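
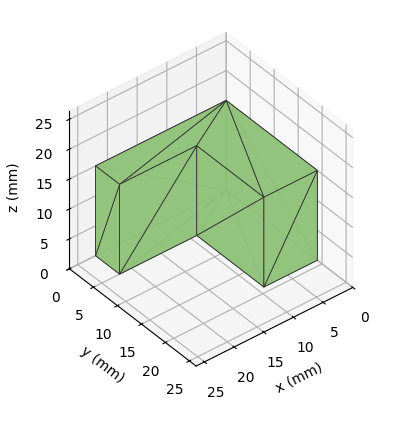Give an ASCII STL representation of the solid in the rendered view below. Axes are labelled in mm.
Reading the render: the shape is an L-shaped prism: outer 22 × 19 mm, arm thicknesses ≈ 5 mm (horizontal) and 9 mm (vertical), extruded 15 mm in z (dimensions read to the nearest mm from the axis ticks). For the STL, each face is triangulated and given an outward normal.

solid part
  facet normal 0.0000 0.0000 -1.0000
    outer loop
      vertex 22.00 5.00 0.00
      vertex 22.00 0.00 0.00
      vertex 0.00 0.00 0.00
    endloop
  endfacet
  facet normal 0.0000 0.0000 -1.0000
    outer loop
      vertex 9.00 5.00 0.00
      vertex 22.00 5.00 0.00
      vertex 0.00 0.00 0.00
    endloop
  endfacet
  facet normal 0.0000 0.0000 -1.0000
    outer loop
      vertex 9.00 19.00 0.00
      vertex 9.00 5.00 0.00
      vertex 0.00 0.00 0.00
    endloop
  endfacet
  facet normal 0.0000 0.0000 -1.0000
    outer loop
      vertex 0.00 19.00 0.00
      vertex 9.00 19.00 0.00
      vertex 0.00 0.00 0.00
    endloop
  endfacet
  facet normal 0.0000 0.0000 1.0000
    outer loop
      vertex 0.00 0.00 15.00
      vertex 22.00 0.00 15.00
      vertex 22.00 5.00 15.00
    endloop
  endfacet
  facet normal 0.0000 0.0000 1.0000
    outer loop
      vertex 0.00 0.00 15.00
      vertex 22.00 5.00 15.00
      vertex 9.00 5.00 15.00
    endloop
  endfacet
  facet normal 0.0000 0.0000 1.0000
    outer loop
      vertex 0.00 0.00 15.00
      vertex 9.00 5.00 15.00
      vertex 9.00 19.00 15.00
    endloop
  endfacet
  facet normal 0.0000 0.0000 1.0000
    outer loop
      vertex 0.00 0.00 15.00
      vertex 9.00 19.00 15.00
      vertex 0.00 19.00 15.00
    endloop
  endfacet
  facet normal 0.0000 -1.0000 0.0000
    outer loop
      vertex 0.00 0.00 0.00
      vertex 22.00 0.00 0.00
      vertex 22.00 0.00 15.00
    endloop
  endfacet
  facet normal 0.0000 -1.0000 0.0000
    outer loop
      vertex 0.00 0.00 0.00
      vertex 22.00 0.00 15.00
      vertex 0.00 0.00 15.00
    endloop
  endfacet
  facet normal 1.0000 0.0000 0.0000
    outer loop
      vertex 22.00 0.00 0.00
      vertex 22.00 5.00 0.00
      vertex 22.00 5.00 15.00
    endloop
  endfacet
  facet normal 1.0000 0.0000 0.0000
    outer loop
      vertex 22.00 0.00 0.00
      vertex 22.00 5.00 15.00
      vertex 22.00 0.00 15.00
    endloop
  endfacet
  facet normal 0.0000 1.0000 0.0000
    outer loop
      vertex 22.00 5.00 0.00
      vertex 9.00 5.00 0.00
      vertex 9.00 5.00 15.00
    endloop
  endfacet
  facet normal 0.0000 1.0000 0.0000
    outer loop
      vertex 22.00 5.00 0.00
      vertex 9.00 5.00 15.00
      vertex 22.00 5.00 15.00
    endloop
  endfacet
  facet normal 1.0000 0.0000 0.0000
    outer loop
      vertex 9.00 5.00 0.00
      vertex 9.00 19.00 0.00
      vertex 9.00 19.00 15.00
    endloop
  endfacet
  facet normal 1.0000 0.0000 0.0000
    outer loop
      vertex 9.00 5.00 0.00
      vertex 9.00 19.00 15.00
      vertex 9.00 5.00 15.00
    endloop
  endfacet
  facet normal 0.0000 1.0000 0.0000
    outer loop
      vertex 9.00 19.00 0.00
      vertex 0.00 19.00 0.00
      vertex 0.00 19.00 15.00
    endloop
  endfacet
  facet normal 0.0000 1.0000 0.0000
    outer loop
      vertex 9.00 19.00 0.00
      vertex 0.00 19.00 15.00
      vertex 9.00 19.00 15.00
    endloop
  endfacet
  facet normal -1.0000 0.0000 0.0000
    outer loop
      vertex 0.00 19.00 0.00
      vertex 0.00 0.00 0.00
      vertex 0.00 0.00 15.00
    endloop
  endfacet
  facet normal -1.0000 0.0000 0.0000
    outer loop
      vertex 0.00 19.00 0.00
      vertex 0.00 0.00 15.00
      vertex 0.00 19.00 15.00
    endloop
  endfacet
endsolid part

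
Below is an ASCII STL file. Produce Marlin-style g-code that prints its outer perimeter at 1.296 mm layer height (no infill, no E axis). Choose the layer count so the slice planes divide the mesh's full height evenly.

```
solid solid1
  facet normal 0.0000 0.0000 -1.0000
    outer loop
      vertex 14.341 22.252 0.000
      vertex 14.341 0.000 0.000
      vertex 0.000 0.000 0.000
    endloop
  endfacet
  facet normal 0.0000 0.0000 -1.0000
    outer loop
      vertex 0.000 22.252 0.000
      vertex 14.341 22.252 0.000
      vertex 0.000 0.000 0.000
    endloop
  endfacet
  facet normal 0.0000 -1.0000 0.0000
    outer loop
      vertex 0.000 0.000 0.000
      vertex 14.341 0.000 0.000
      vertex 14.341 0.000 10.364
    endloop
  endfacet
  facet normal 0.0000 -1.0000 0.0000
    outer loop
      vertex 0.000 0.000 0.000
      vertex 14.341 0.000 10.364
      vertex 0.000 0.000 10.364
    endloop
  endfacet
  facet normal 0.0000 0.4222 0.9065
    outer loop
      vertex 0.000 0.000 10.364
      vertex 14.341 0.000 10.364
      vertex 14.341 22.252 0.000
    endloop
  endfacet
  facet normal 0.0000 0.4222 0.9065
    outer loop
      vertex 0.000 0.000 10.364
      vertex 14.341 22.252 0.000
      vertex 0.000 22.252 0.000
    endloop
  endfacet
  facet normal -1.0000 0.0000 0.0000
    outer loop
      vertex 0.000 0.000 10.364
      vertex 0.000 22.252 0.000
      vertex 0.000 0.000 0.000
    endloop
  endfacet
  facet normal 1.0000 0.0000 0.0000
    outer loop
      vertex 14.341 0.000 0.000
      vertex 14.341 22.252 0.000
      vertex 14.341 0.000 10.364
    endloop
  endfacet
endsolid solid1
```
; perimeter-only toolpath
G21 ; units = mm
G90 ; absolute positioning
G28 ; home
; layer 1
G0 Z1.296
G0 X0.000 Y0.000
G1 X14.341 Y0.000
G1 X14.341 Y19.470
G1 X0.000 Y19.470
G1 X0.000 Y0.000
; layer 2
G0 Z2.591
G0 X0.000 Y0.000
G1 X14.341 Y0.000
G1 X14.341 Y16.689
G1 X0.000 Y16.689
G1 X0.000 Y0.000
; layer 3
G0 Z3.887
G0 X0.000 Y0.000
G1 X14.341 Y0.000
G1 X14.341 Y13.907
G1 X0.000 Y13.907
G1 X0.000 Y0.000
; layer 4
G0 Z5.182
G0 X0.000 Y0.000
G1 X14.341 Y0.000
G1 X14.341 Y11.126
G1 X0.000 Y11.126
G1 X0.000 Y0.000
; layer 5
G0 Z6.478
G0 X0.000 Y0.000
G1 X14.341 Y0.000
G1 X14.341 Y8.345
G1 X0.000 Y8.345
G1 X0.000 Y0.000
; layer 6
G0 Z7.773
G0 X0.000 Y0.000
G1 X14.341 Y0.000
G1 X14.341 Y5.563
G1 X0.000 Y5.563
G1 X0.000 Y0.000
; layer 7
G0 Z9.069
G0 X0.000 Y0.000
G1 X14.341 Y0.000
G1 X14.341 Y2.781
G1 X0.000 Y2.781
G1 X0.000 Y0.000
M2 ; end

The solid is a wedge (ramp): 14.3 × 22.3 mm base, rising to 10.4 mm along the y=0 edge and sloping linearly to z=0 at y=22.3. Slicing at Δz = 1.296 mm — 8 equal slices spanning the solid's height, so layer i sits at z = i·h/8 — gives 7 non-empty perimeters. Each is a 4-segment closed polygon; G0 lifts to the layer z and rapids to the start vertex, then G1 traces the edges. The cross-section shrinks linearly with z (the slice at the apex is degenerate and omitted).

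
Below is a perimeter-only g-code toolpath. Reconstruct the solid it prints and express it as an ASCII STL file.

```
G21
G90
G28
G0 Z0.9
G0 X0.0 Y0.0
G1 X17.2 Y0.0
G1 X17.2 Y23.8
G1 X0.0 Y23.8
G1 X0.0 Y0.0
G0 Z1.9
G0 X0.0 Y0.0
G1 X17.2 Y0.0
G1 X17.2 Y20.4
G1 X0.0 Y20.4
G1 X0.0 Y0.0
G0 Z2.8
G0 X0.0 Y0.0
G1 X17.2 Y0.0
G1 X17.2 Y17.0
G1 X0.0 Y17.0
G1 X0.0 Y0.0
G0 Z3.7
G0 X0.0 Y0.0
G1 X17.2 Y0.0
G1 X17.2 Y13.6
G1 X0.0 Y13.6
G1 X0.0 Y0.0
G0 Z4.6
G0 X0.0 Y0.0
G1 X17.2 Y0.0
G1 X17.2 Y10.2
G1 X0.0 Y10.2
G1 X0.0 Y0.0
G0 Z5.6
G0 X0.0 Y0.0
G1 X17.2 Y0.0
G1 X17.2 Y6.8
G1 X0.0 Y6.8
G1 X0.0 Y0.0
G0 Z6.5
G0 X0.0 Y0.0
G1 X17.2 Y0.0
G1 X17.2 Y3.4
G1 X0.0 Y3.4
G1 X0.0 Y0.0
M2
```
solid part
  facet normal 0.0000 0.0000 -1.0000
    outer loop
      vertex 17.2 27.2 0.0
      vertex 17.2 0.0 0.0
      vertex 0.0 0.0 0.0
    endloop
  endfacet
  facet normal 0.0000 0.0000 -1.0000
    outer loop
      vertex 0.0 27.2 0.0
      vertex 17.2 27.2 0.0
      vertex 0.0 0.0 0.0
    endloop
  endfacet
  facet normal 0.0000 -1.0000 0.0000
    outer loop
      vertex 0.0 0.0 0.0
      vertex 17.2 0.0 0.0
      vertex 17.2 0.0 7.4
    endloop
  endfacet
  facet normal 0.0000 -1.0000 0.0000
    outer loop
      vertex 0.0 0.0 0.0
      vertex 17.2 0.0 7.4
      vertex 0.0 0.0 7.4
    endloop
  endfacet
  facet normal 0.0000 0.2625 0.9649
    outer loop
      vertex 0.0 0.0 7.4
      vertex 17.2 0.0 7.4
      vertex 17.2 27.2 0.0
    endloop
  endfacet
  facet normal 0.0000 0.2625 0.9649
    outer loop
      vertex 0.0 0.0 7.4
      vertex 17.2 27.2 0.0
      vertex 0.0 27.2 0.0
    endloop
  endfacet
  facet normal -1.0000 0.0000 0.0000
    outer loop
      vertex 0.0 0.0 7.4
      vertex 0.0 27.2 0.0
      vertex 0.0 0.0 0.0
    endloop
  endfacet
  facet normal 1.0000 0.0000 0.0000
    outer loop
      vertex 17.2 0.0 0.0
      vertex 17.2 27.2 0.0
      vertex 17.2 0.0 7.4
    endloop
  endfacet
endsolid part

The G0 Z moves step by Δz≈0.9 mm. The G1 loops shrink linearly with z, so the solid tapers from its base footprint up to z≈7.4. Closing with a flat bottom cap and the tapered top and triangulating gives 8 facets — a wedge (ramp): 17.2 × 27.2 mm base, rising to 7.4 mm along the y=0 edge and sloping linearly to z=0 at y=27.2.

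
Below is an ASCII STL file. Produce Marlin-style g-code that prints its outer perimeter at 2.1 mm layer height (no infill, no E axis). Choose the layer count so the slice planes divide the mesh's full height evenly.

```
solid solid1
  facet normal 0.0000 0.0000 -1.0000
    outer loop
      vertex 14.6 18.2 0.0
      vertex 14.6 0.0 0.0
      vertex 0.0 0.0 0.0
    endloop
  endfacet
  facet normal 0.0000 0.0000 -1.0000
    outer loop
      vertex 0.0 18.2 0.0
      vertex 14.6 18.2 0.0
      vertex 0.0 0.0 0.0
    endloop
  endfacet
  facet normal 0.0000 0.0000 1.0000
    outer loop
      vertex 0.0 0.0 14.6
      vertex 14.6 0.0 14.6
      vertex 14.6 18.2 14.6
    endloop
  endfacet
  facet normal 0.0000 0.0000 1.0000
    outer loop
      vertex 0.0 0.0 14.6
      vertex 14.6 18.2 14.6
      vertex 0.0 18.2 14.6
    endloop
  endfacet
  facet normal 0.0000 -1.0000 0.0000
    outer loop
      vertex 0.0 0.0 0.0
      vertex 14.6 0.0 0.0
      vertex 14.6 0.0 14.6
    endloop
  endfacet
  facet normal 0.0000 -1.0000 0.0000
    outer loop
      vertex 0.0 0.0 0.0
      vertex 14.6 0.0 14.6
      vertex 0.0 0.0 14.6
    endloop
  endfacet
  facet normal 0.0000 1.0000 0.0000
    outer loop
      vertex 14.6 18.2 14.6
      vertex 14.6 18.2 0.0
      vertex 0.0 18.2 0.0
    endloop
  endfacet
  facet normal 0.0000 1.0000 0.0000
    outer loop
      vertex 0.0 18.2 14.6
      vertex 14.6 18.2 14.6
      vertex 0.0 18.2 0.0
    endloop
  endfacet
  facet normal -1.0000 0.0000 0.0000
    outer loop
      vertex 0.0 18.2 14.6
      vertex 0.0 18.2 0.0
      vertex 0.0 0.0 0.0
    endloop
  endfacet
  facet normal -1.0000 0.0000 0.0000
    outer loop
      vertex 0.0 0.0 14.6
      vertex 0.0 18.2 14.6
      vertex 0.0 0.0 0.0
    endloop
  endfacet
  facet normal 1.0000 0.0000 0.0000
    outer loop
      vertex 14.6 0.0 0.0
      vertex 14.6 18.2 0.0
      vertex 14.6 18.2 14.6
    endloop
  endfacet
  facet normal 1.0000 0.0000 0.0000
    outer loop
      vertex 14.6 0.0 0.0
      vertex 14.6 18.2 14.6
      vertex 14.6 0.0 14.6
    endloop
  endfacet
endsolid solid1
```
; perimeter-only toolpath
G21 ; units = mm
G90 ; absolute positioning
G28 ; home
; layer 1
G0 Z2.1
G0 X0.0 Y0.0
G1 X14.6 Y0.0
G1 X14.6 Y18.2
G1 X0.0 Y18.2
G1 X0.0 Y0.0
; layer 2
G0 Z4.2
G0 X0.0 Y0.0
G1 X14.6 Y0.0
G1 X14.6 Y18.2
G1 X0.0 Y18.2
G1 X0.0 Y0.0
; layer 3
G0 Z6.3
G0 X0.0 Y0.0
G1 X14.6 Y0.0
G1 X14.6 Y18.2
G1 X0.0 Y18.2
G1 X0.0 Y0.0
; layer 4
G0 Z8.3
G0 X0.0 Y0.0
G1 X14.6 Y0.0
G1 X14.6 Y18.2
G1 X0.0 Y18.2
G1 X0.0 Y0.0
; layer 5
G0 Z10.4
G0 X0.0 Y0.0
G1 X14.6 Y0.0
G1 X14.6 Y18.2
G1 X0.0 Y18.2
G1 X0.0 Y0.0
; layer 6
G0 Z12.5
G0 X0.0 Y0.0
G1 X14.6 Y0.0
G1 X14.6 Y18.2
G1 X0.0 Y18.2
G1 X0.0 Y0.0
; layer 7
G0 Z14.6
G0 X0.0 Y0.0
G1 X14.6 Y0.0
G1 X14.6 Y18.2
G1 X0.0 Y18.2
G1 X0.0 Y0.0
M2 ; end

The solid is a rectangular box, roughly 14.6 × 18.2 mm footprint and 14.6 mm tall. Slicing at Δz = 2.1 mm — 7 equal slices spanning the solid's height, so layer i sits at z = i·h/7 — gives 7 non-empty perimeters. Each is a 4-segment closed polygon; G0 lifts to the layer z and rapids to the start vertex, then G1 traces the edges.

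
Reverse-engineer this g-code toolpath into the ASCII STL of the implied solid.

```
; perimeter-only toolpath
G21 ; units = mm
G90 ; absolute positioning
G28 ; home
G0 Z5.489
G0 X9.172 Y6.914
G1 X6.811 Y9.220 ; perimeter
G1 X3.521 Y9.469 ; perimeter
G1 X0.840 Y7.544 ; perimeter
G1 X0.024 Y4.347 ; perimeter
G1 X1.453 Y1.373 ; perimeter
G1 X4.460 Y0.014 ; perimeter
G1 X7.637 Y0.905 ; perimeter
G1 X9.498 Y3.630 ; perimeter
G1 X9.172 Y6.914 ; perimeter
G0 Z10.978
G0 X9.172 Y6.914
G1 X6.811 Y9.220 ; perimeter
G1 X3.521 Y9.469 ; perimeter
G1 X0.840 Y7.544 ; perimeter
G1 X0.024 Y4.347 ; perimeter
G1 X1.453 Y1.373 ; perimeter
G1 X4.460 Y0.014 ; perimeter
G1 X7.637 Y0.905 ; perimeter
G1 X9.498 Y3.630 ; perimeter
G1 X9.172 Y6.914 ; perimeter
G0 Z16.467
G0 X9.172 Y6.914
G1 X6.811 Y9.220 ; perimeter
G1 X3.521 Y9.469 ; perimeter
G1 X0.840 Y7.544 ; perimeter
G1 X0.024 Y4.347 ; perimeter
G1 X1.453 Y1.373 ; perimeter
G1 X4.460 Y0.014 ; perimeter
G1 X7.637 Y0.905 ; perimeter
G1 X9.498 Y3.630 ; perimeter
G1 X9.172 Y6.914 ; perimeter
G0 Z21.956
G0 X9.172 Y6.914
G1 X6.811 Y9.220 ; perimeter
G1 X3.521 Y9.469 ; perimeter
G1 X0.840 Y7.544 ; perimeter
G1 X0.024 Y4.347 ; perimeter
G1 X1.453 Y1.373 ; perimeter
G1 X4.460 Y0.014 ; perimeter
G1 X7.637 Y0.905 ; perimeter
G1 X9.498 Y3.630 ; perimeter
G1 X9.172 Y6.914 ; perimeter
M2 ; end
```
solid part
  facet normal 0.0000 0.0000 -1.0000
    outer loop
      vertex 3.521 9.469 0.000
      vertex 6.811 9.220 0.000
      vertex 9.172 6.914 0.000
    endloop
  endfacet
  facet normal 0.0000 0.0000 -1.0000
    outer loop
      vertex 0.840 7.544 0.000
      vertex 3.521 9.469 0.000
      vertex 9.172 6.914 0.000
    endloop
  endfacet
  facet normal 0.0000 0.0000 -1.0000
    outer loop
      vertex 0.024 4.347 0.000
      vertex 0.840 7.544 0.000
      vertex 9.172 6.914 0.000
    endloop
  endfacet
  facet normal 0.0000 0.0000 -1.0000
    outer loop
      vertex 1.453 1.373 0.000
      vertex 0.024 4.347 0.000
      vertex 9.172 6.914 0.000
    endloop
  endfacet
  facet normal 0.0000 0.0000 -1.0000
    outer loop
      vertex 4.460 0.014 0.000
      vertex 1.453 1.373 0.000
      vertex 9.172 6.914 0.000
    endloop
  endfacet
  facet normal 0.0000 0.0000 -1.0000
    outer loop
      vertex 7.637 0.905 0.000
      vertex 4.460 0.014 0.000
      vertex 9.172 6.914 0.000
    endloop
  endfacet
  facet normal 0.0000 0.0000 -1.0000
    outer loop
      vertex 9.498 3.630 0.000
      vertex 7.637 0.905 0.000
      vertex 9.172 6.914 0.000
    endloop
  endfacet
  facet normal 0.0000 0.0000 1.0000
    outer loop
      vertex 9.172 6.914 21.956
      vertex 6.811 9.220 21.956
      vertex 3.521 9.469 21.956
    endloop
  endfacet
  facet normal 0.0000 0.0000 1.0000
    outer loop
      vertex 9.172 6.914 21.956
      vertex 3.521 9.469 21.956
      vertex 0.840 7.544 21.956
    endloop
  endfacet
  facet normal 0.0000 0.0000 1.0000
    outer loop
      vertex 9.172 6.914 21.956
      vertex 0.840 7.544 21.956
      vertex 0.024 4.347 21.956
    endloop
  endfacet
  facet normal 0.0000 0.0000 1.0000
    outer loop
      vertex 9.172 6.914 21.956
      vertex 0.024 4.347 21.956
      vertex 1.453 1.373 21.956
    endloop
  endfacet
  facet normal 0.0000 0.0000 1.0000
    outer loop
      vertex 9.172 6.914 21.956
      vertex 1.453 1.373 21.956
      vertex 4.460 0.014 21.956
    endloop
  endfacet
  facet normal 0.0000 0.0000 1.0000
    outer loop
      vertex 9.172 6.914 21.956
      vertex 4.460 0.014 21.956
      vertex 7.637 0.905 21.956
    endloop
  endfacet
  facet normal 0.0000 0.0000 1.0000
    outer loop
      vertex 9.172 6.914 21.956
      vertex 7.637 0.905 21.956
      vertex 9.498 3.630 21.956
    endloop
  endfacet
  facet normal 0.6987 0.7154 0.0000
    outer loop
      vertex 9.172 6.914 0.000
      vertex 6.811 9.220 0.000
      vertex 6.811 9.220 21.956
    endloop
  endfacet
  facet normal 0.6987 0.7154 0.0000
    outer loop
      vertex 9.172 6.914 0.000
      vertex 6.811 9.220 21.956
      vertex 9.172 6.914 21.956
    endloop
  endfacet
  facet normal 0.0755 0.9971 0.0000
    outer loop
      vertex 6.811 9.220 0.000
      vertex 3.521 9.469 0.000
      vertex 3.521 9.469 21.956
    endloop
  endfacet
  facet normal 0.0755 0.9971 0.0000
    outer loop
      vertex 6.811 9.220 0.000
      vertex 3.521 9.469 21.956
      vertex 6.811 9.220 21.956
    endloop
  endfacet
  facet normal -0.5832 0.8123 0.0000
    outer loop
      vertex 3.521 9.469 0.000
      vertex 0.840 7.544 0.000
      vertex 0.840 7.544 21.956
    endloop
  endfacet
  facet normal -0.5832 0.8123 0.0000
    outer loop
      vertex 3.521 9.469 0.000
      vertex 0.840 7.544 21.956
      vertex 3.521 9.469 21.956
    endloop
  endfacet
  facet normal -0.9689 0.2473 0.0000
    outer loop
      vertex 0.840 7.544 0.000
      vertex 0.024 4.347 0.000
      vertex 0.024 4.347 21.956
    endloop
  endfacet
  facet normal -0.9689 0.2473 0.0000
    outer loop
      vertex 0.840 7.544 0.000
      vertex 0.024 4.347 21.956
      vertex 0.840 7.544 21.956
    endloop
  endfacet
  facet normal -0.9013 -0.4331 0.0000
    outer loop
      vertex 0.024 4.347 0.000
      vertex 1.453 1.373 0.000
      vertex 1.453 1.373 21.956
    endloop
  endfacet
  facet normal -0.9013 -0.4331 0.0000
    outer loop
      vertex 0.024 4.347 0.000
      vertex 1.453 1.373 21.956
      vertex 0.024 4.347 21.956
    endloop
  endfacet
  facet normal -0.4118 -0.9113 0.0000
    outer loop
      vertex 1.453 1.373 0.000
      vertex 4.460 0.014 0.000
      vertex 4.460 0.014 21.956
    endloop
  endfacet
  facet normal -0.4118 -0.9113 0.0000
    outer loop
      vertex 1.453 1.373 0.000
      vertex 4.460 0.014 21.956
      vertex 1.453 1.373 21.956
    endloop
  endfacet
  facet normal 0.2700 -0.9629 0.0000
    outer loop
      vertex 4.460 0.014 0.000
      vertex 7.637 0.905 0.000
      vertex 7.637 0.905 21.956
    endloop
  endfacet
  facet normal 0.2700 -0.9629 0.0000
    outer loop
      vertex 4.460 0.014 0.000
      vertex 7.637 0.905 21.956
      vertex 4.460 0.014 21.956
    endloop
  endfacet
  facet normal 0.8258 -0.5640 0.0000
    outer loop
      vertex 7.637 0.905 0.000
      vertex 9.498 3.630 0.000
      vertex 9.498 3.630 21.956
    endloop
  endfacet
  facet normal 0.8258 -0.5640 0.0000
    outer loop
      vertex 7.637 0.905 0.000
      vertex 9.498 3.630 21.956
      vertex 7.637 0.905 21.956
    endloop
  endfacet
  facet normal 0.9951 0.0988 0.0000
    outer loop
      vertex 9.498 3.630 0.000
      vertex 9.172 6.914 0.000
      vertex 9.172 6.914 21.956
    endloop
  endfacet
  facet normal 0.9951 0.0988 0.0000
    outer loop
      vertex 9.498 3.630 0.000
      vertex 9.172 6.914 21.956
      vertex 9.498 3.630 21.956
    endloop
  endfacet
endsolid part

The G0 Z moves step by Δz≈5.489 mm. Every layer's G1 loop is the same polygon, so the solid is a straight extrusion of it from z=0 to z≈22. Closing with flat bottom and top caps and triangulating gives 32 facets — a regular 9-sided prism (a cylinder approximated with 9 flat sides), circumscribed radius ≈ 4.82 mm, height ≈ 22 mm.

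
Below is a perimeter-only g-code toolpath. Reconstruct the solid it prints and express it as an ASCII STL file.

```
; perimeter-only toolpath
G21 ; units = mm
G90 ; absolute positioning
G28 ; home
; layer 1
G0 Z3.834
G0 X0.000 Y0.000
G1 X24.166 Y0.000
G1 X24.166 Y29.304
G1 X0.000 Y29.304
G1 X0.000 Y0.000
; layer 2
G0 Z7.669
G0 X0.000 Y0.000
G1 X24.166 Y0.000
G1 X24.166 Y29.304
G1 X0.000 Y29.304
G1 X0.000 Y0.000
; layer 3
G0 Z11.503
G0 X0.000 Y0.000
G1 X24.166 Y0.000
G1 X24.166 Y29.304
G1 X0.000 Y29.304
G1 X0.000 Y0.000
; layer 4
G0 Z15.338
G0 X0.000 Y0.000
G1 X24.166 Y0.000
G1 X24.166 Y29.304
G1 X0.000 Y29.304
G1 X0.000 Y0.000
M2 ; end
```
solid part
  facet normal 0.0000 0.0000 -1.0000
    outer loop
      vertex 24.166 29.304 0.000
      vertex 24.166 0.000 0.000
      vertex 0.000 0.000 0.000
    endloop
  endfacet
  facet normal 0.0000 0.0000 -1.0000
    outer loop
      vertex 0.000 29.304 0.000
      vertex 24.166 29.304 0.000
      vertex 0.000 0.000 0.000
    endloop
  endfacet
  facet normal 0.0000 0.0000 1.0000
    outer loop
      vertex 0.000 0.000 15.338
      vertex 24.166 0.000 15.338
      vertex 24.166 29.304 15.338
    endloop
  endfacet
  facet normal 0.0000 0.0000 1.0000
    outer loop
      vertex 0.000 0.000 15.338
      vertex 24.166 29.304 15.338
      vertex 0.000 29.304 15.338
    endloop
  endfacet
  facet normal 0.0000 -1.0000 0.0000
    outer loop
      vertex 0.000 0.000 0.000
      vertex 24.166 0.000 0.000
      vertex 24.166 0.000 15.338
    endloop
  endfacet
  facet normal 0.0000 -1.0000 0.0000
    outer loop
      vertex 0.000 0.000 0.000
      vertex 24.166 0.000 15.338
      vertex 0.000 0.000 15.338
    endloop
  endfacet
  facet normal 0.0000 1.0000 0.0000
    outer loop
      vertex 24.166 29.304 15.338
      vertex 24.166 29.304 0.000
      vertex 0.000 29.304 0.000
    endloop
  endfacet
  facet normal 0.0000 1.0000 0.0000
    outer loop
      vertex 0.000 29.304 15.338
      vertex 24.166 29.304 15.338
      vertex 0.000 29.304 0.000
    endloop
  endfacet
  facet normal -1.0000 0.0000 0.0000
    outer loop
      vertex 0.000 29.304 15.338
      vertex 0.000 29.304 0.000
      vertex 0.000 0.000 0.000
    endloop
  endfacet
  facet normal -1.0000 0.0000 0.0000
    outer loop
      vertex 0.000 0.000 15.338
      vertex 0.000 29.304 15.338
      vertex 0.000 0.000 0.000
    endloop
  endfacet
  facet normal 1.0000 0.0000 0.0000
    outer loop
      vertex 24.166 0.000 0.000
      vertex 24.166 29.304 0.000
      vertex 24.166 29.304 15.338
    endloop
  endfacet
  facet normal 1.0000 0.0000 0.0000
    outer loop
      vertex 24.166 0.000 0.000
      vertex 24.166 29.304 15.338
      vertex 24.166 0.000 15.338
    endloop
  endfacet
endsolid part

The G0 Z moves step by Δz≈3.834 mm. Every layer's G1 loop is the same polygon, so the solid is a straight extrusion of it from z=0 to z≈15.3. Closing with flat bottom and top caps and triangulating gives 12 facets — a rectangular box, roughly 24.2 × 29.3 mm footprint and 15.3 mm tall.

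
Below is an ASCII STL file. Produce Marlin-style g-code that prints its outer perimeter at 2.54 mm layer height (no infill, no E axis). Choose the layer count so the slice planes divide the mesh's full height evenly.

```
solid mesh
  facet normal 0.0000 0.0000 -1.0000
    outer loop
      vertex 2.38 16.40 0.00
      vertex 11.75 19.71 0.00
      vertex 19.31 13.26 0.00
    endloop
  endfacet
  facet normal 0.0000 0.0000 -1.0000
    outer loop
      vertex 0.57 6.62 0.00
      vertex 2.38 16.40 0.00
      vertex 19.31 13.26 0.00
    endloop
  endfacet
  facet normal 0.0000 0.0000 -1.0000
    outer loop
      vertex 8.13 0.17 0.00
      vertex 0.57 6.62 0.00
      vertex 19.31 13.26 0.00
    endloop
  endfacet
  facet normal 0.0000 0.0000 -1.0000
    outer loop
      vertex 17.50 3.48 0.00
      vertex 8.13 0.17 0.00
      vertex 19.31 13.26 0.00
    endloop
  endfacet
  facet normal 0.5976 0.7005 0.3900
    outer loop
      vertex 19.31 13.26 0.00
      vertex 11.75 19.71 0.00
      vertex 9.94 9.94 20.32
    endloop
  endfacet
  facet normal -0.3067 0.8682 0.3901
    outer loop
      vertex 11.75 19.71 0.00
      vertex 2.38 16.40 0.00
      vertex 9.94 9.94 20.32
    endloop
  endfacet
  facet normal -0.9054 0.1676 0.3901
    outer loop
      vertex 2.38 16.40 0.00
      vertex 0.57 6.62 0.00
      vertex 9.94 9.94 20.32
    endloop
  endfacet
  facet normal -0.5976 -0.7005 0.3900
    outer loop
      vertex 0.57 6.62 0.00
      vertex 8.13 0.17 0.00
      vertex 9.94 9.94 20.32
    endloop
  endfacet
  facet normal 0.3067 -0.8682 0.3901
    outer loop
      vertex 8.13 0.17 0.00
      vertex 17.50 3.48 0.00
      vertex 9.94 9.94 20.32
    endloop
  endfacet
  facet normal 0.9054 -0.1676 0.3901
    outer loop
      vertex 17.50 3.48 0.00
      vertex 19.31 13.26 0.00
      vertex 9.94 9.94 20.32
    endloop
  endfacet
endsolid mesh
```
; perimeter-only toolpath
G21 ; units = mm
G90 ; absolute positioning
G28 ; home
; layer 1
G0 Z2.54
G0 X18.14 Y12.84
G1 X11.52 Y18.49
G1 X3.33 Y15.59
G1 X1.74 Y7.04
G1 X8.36 Y1.39
G1 X16.55 Y4.29
G1 X18.14 Y12.84
; layer 2
G0 Z5.08
G0 X16.97 Y12.43
G1 X11.30 Y17.27
G1 X4.27 Y14.78
G1 X2.91 Y7.45
G1 X8.58 Y2.61
G1 X15.61 Y5.09
G1 X16.97 Y12.43
; layer 3
G0 Z7.62
G0 X15.80 Y12.02
G1 X11.07 Y16.05
G1 X5.21 Y13.98
G1 X4.08 Y7.87
G1 X8.81 Y3.83
G1 X14.66 Y5.90
G1 X15.80 Y12.02
; layer 4
G0 Z10.16
G0 X14.62 Y11.60
G1 X10.84 Y14.82
G1 X6.16 Y13.17
G1 X5.25 Y8.28
G1 X9.04 Y5.05
G1 X13.72 Y6.71
G1 X14.62 Y11.60
; layer 5
G0 Z12.70
G0 X13.45 Y11.18
G1 X10.62 Y13.60
G1 X7.10 Y12.36
G1 X6.43 Y8.70
G1 X9.26 Y6.28
G1 X12.77 Y7.52
G1 X13.45 Y11.18
; layer 6
G0 Z15.24
G0 X12.28 Y10.77
G1 X10.39 Y12.38
G1 X8.05 Y11.55
G1 X7.60 Y9.11
G1 X9.49 Y7.50
G1 X11.83 Y8.32
G1 X12.28 Y10.77
; layer 7
G0 Z17.78
G0 X11.11 Y10.36
G1 X10.17 Y11.16
G1 X8.99 Y10.75
G1 X8.77 Y9.53
G1 X9.71 Y8.72
G1 X10.88 Y9.13
G1 X11.11 Y10.36
M2 ; end

The solid is a regular 6-sided pyramid, base circumscribed radius ≈ 9.94 mm, apex at z ≈ 20.3 mm. Slicing at Δz = 2.54 mm — 8 equal slices spanning the solid's height, so layer i sits at z = i·h/8 — gives 7 non-empty perimeters. Each is a 6-segment closed polygon; G0 lifts to the layer z and rapids to the start vertex, then G1 traces the edges. The cross-section shrinks linearly with z (the slice at the apex is degenerate and omitted).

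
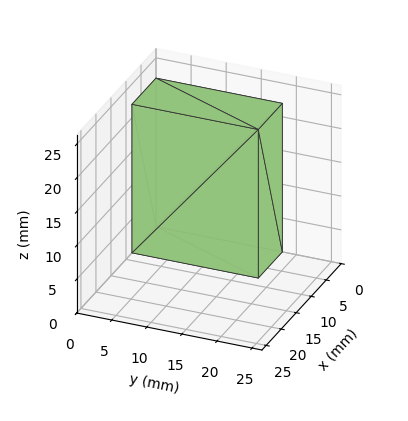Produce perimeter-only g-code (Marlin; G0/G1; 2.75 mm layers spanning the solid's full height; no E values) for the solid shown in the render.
Reading the render: the shape is a rectangular box, roughly 8 × 18 mm footprint and 22 mm tall (dimensions read to the nearest mm from the axis ticks). For the g-code, the solid's height is divided into equal slices at the stated Δz and each level perimeter traced with G1 moves after a G0 lift.

; perimeter-only toolpath
G21 ; units = mm
G90 ; absolute positioning
G28 ; home
; layer 1
G0 Z2.75
G0 X0.00 Y0.00
G1 X8.00 Y0.00
G1 X8.00 Y18.00
G1 X0.00 Y18.00
G1 X0.00 Y0.00
; layer 2
G0 Z5.50
G0 X0.00 Y0.00
G1 X8.00 Y0.00
G1 X8.00 Y18.00
G1 X0.00 Y18.00
G1 X0.00 Y0.00
; layer 3
G0 Z8.25
G0 X0.00 Y0.00
G1 X8.00 Y0.00
G1 X8.00 Y18.00
G1 X0.00 Y18.00
G1 X0.00 Y0.00
; layer 4
G0 Z11.00
G0 X0.00 Y0.00
G1 X8.00 Y0.00
G1 X8.00 Y18.00
G1 X0.00 Y18.00
G1 X0.00 Y0.00
; layer 5
G0 Z13.75
G0 X0.00 Y0.00
G1 X8.00 Y0.00
G1 X8.00 Y18.00
G1 X0.00 Y18.00
G1 X0.00 Y0.00
; layer 6
G0 Z16.50
G0 X0.00 Y0.00
G1 X8.00 Y0.00
G1 X8.00 Y18.00
G1 X0.00 Y18.00
G1 X0.00 Y0.00
; layer 7
G0 Z19.25
G0 X0.00 Y0.00
G1 X8.00 Y0.00
G1 X8.00 Y18.00
G1 X0.00 Y18.00
G1 X0.00 Y0.00
; layer 8
G0 Z22.00
G0 X0.00 Y0.00
G1 X8.00 Y0.00
G1 X8.00 Y18.00
G1 X0.00 Y18.00
G1 X0.00 Y0.00
M2 ; end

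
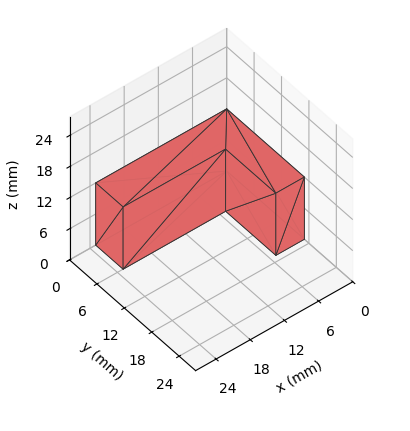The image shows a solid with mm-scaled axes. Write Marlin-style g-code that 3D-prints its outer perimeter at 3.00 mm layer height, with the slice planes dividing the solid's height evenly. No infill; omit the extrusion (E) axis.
Reading the render: the shape is an L-shaped prism: outer 23 × 17 mm, arm thicknesses ≈ 6 mm (horizontal) and 5 mm (vertical), extruded 12 mm in z (dimensions read to the nearest mm from the axis ticks). For the g-code, the solid's height is divided into equal slices at the stated Δz and each level perimeter traced with G1 moves after a G0 lift.

; perimeter-only toolpath
G21 ; units = mm
G90 ; absolute positioning
G28 ; home
; layer 1
G0 Z3.00
G0 X0.00 Y0.00
G1 X23.00 Y0.00
G1 X23.00 Y6.00
G1 X5.00 Y6.00
G1 X5.00 Y17.00
G1 X0.00 Y17.00
G1 X0.00 Y0.00
; layer 2
G0 Z6.00
G0 X0.00 Y0.00
G1 X23.00 Y0.00
G1 X23.00 Y6.00
G1 X5.00 Y6.00
G1 X5.00 Y17.00
G1 X0.00 Y17.00
G1 X0.00 Y0.00
; layer 3
G0 Z9.00
G0 X0.00 Y0.00
G1 X23.00 Y0.00
G1 X23.00 Y6.00
G1 X5.00 Y6.00
G1 X5.00 Y17.00
G1 X0.00 Y17.00
G1 X0.00 Y0.00
; layer 4
G0 Z12.00
G0 X0.00 Y0.00
G1 X23.00 Y0.00
G1 X23.00 Y6.00
G1 X5.00 Y6.00
G1 X5.00 Y17.00
G1 X0.00 Y17.00
G1 X0.00 Y0.00
M2 ; end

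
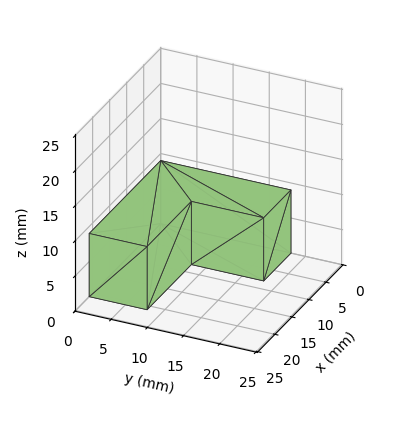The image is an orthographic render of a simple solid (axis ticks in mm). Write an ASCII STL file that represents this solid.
Reading the render: the shape is an L-shaped prism: outer 21 × 18 mm, arm thicknesses ≈ 8 mm (horizontal) and 8 mm (vertical), extruded 9 mm in z (dimensions read to the nearest mm from the axis ticks). For the STL, each face is triangulated and given an outward normal.

solid part
  facet normal 0.0000 0.0000 -1.0000
    outer loop
      vertex 21.00 8.00 0.00
      vertex 21.00 0.00 0.00
      vertex 0.00 0.00 0.00
    endloop
  endfacet
  facet normal 0.0000 0.0000 -1.0000
    outer loop
      vertex 8.00 8.00 0.00
      vertex 21.00 8.00 0.00
      vertex 0.00 0.00 0.00
    endloop
  endfacet
  facet normal 0.0000 0.0000 -1.0000
    outer loop
      vertex 8.00 18.00 0.00
      vertex 8.00 8.00 0.00
      vertex 0.00 0.00 0.00
    endloop
  endfacet
  facet normal 0.0000 0.0000 -1.0000
    outer loop
      vertex 0.00 18.00 0.00
      vertex 8.00 18.00 0.00
      vertex 0.00 0.00 0.00
    endloop
  endfacet
  facet normal 0.0000 0.0000 1.0000
    outer loop
      vertex 0.00 0.00 9.00
      vertex 21.00 0.00 9.00
      vertex 21.00 8.00 9.00
    endloop
  endfacet
  facet normal 0.0000 0.0000 1.0000
    outer loop
      vertex 0.00 0.00 9.00
      vertex 21.00 8.00 9.00
      vertex 8.00 8.00 9.00
    endloop
  endfacet
  facet normal 0.0000 0.0000 1.0000
    outer loop
      vertex 0.00 0.00 9.00
      vertex 8.00 8.00 9.00
      vertex 8.00 18.00 9.00
    endloop
  endfacet
  facet normal 0.0000 0.0000 1.0000
    outer loop
      vertex 0.00 0.00 9.00
      vertex 8.00 18.00 9.00
      vertex 0.00 18.00 9.00
    endloop
  endfacet
  facet normal 0.0000 -1.0000 0.0000
    outer loop
      vertex 0.00 0.00 0.00
      vertex 21.00 0.00 0.00
      vertex 21.00 0.00 9.00
    endloop
  endfacet
  facet normal 0.0000 -1.0000 0.0000
    outer loop
      vertex 0.00 0.00 0.00
      vertex 21.00 0.00 9.00
      vertex 0.00 0.00 9.00
    endloop
  endfacet
  facet normal 1.0000 0.0000 0.0000
    outer loop
      vertex 21.00 0.00 0.00
      vertex 21.00 8.00 0.00
      vertex 21.00 8.00 9.00
    endloop
  endfacet
  facet normal 1.0000 0.0000 0.0000
    outer loop
      vertex 21.00 0.00 0.00
      vertex 21.00 8.00 9.00
      vertex 21.00 0.00 9.00
    endloop
  endfacet
  facet normal 0.0000 1.0000 0.0000
    outer loop
      vertex 21.00 8.00 0.00
      vertex 8.00 8.00 0.00
      vertex 8.00 8.00 9.00
    endloop
  endfacet
  facet normal 0.0000 1.0000 0.0000
    outer loop
      vertex 21.00 8.00 0.00
      vertex 8.00 8.00 9.00
      vertex 21.00 8.00 9.00
    endloop
  endfacet
  facet normal 1.0000 0.0000 0.0000
    outer loop
      vertex 8.00 8.00 0.00
      vertex 8.00 18.00 0.00
      vertex 8.00 18.00 9.00
    endloop
  endfacet
  facet normal 1.0000 0.0000 0.0000
    outer loop
      vertex 8.00 8.00 0.00
      vertex 8.00 18.00 9.00
      vertex 8.00 8.00 9.00
    endloop
  endfacet
  facet normal 0.0000 1.0000 0.0000
    outer loop
      vertex 8.00 18.00 0.00
      vertex 0.00 18.00 0.00
      vertex 0.00 18.00 9.00
    endloop
  endfacet
  facet normal 0.0000 1.0000 0.0000
    outer loop
      vertex 8.00 18.00 0.00
      vertex 0.00 18.00 9.00
      vertex 8.00 18.00 9.00
    endloop
  endfacet
  facet normal -1.0000 0.0000 0.0000
    outer loop
      vertex 0.00 18.00 0.00
      vertex 0.00 0.00 0.00
      vertex 0.00 0.00 9.00
    endloop
  endfacet
  facet normal -1.0000 0.0000 0.0000
    outer loop
      vertex 0.00 18.00 0.00
      vertex 0.00 0.00 9.00
      vertex 0.00 18.00 9.00
    endloop
  endfacet
endsolid part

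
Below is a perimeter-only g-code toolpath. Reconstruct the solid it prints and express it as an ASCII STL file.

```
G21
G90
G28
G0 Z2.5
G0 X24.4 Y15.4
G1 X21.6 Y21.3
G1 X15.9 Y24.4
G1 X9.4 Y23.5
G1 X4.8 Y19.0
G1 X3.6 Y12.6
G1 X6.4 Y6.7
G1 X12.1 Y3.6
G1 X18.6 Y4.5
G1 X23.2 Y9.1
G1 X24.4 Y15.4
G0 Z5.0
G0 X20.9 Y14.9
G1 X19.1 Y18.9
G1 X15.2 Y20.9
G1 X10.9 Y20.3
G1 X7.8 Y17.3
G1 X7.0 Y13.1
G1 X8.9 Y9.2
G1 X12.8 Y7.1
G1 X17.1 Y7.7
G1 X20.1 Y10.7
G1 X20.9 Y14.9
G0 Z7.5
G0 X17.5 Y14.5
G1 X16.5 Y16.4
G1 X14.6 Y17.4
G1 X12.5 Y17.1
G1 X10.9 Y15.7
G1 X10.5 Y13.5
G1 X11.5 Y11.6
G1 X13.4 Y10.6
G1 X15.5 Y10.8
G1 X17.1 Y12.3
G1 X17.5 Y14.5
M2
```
solid part
  facet normal 0.0000 0.0000 -1.0000
    outer loop
      vertex 16.5 27.8 0.0
      vertex 24.1 23.7 0.0
      vertex 27.9 15.9 0.0
    endloop
  endfacet
  facet normal 0.0000 0.0000 -1.0000
    outer loop
      vertex 7.9 26.6 0.0
      vertex 16.5 27.8 0.0
      vertex 27.9 15.9 0.0
    endloop
  endfacet
  facet normal 0.0000 0.0000 -1.0000
    outer loop
      vertex 1.7 20.6 0.0
      vertex 7.9 26.6 0.0
      vertex 27.9 15.9 0.0
    endloop
  endfacet
  facet normal 0.0000 0.0000 -1.0000
    outer loop
      vertex 0.1 12.1 0.0
      vertex 1.7 20.6 0.0
      vertex 27.9 15.9 0.0
    endloop
  endfacet
  facet normal 0.0000 0.0000 -1.0000
    outer loop
      vertex 3.9 4.3 0.0
      vertex 0.1 12.1 0.0
      vertex 27.9 15.9 0.0
    endloop
  endfacet
  facet normal 0.0000 0.0000 -1.0000
    outer loop
      vertex 11.5 0.2 0.0
      vertex 3.9 4.3 0.0
      vertex 27.9 15.9 0.0
    endloop
  endfacet
  facet normal 0.0000 0.0000 -1.0000
    outer loop
      vertex 20.1 1.4 0.0
      vertex 11.5 0.2 0.0
      vertex 27.9 15.9 0.0
    endloop
  endfacet
  facet normal 0.0000 0.0000 -1.0000
    outer loop
      vertex 26.3 7.4 0.0
      vertex 20.1 1.4 0.0
      vertex 27.9 15.9 0.0
    endloop
  endfacet
  facet normal 0.5395 0.2628 0.7999
    outer loop
      vertex 27.9 15.9 0.0
      vertex 24.1 23.7 0.0
      vertex 14.0 14.0 10.0
    endloop
  endfacet
  facet normal 0.2849 0.5281 0.8000
    outer loop
      vertex 24.1 23.7 0.0
      vertex 16.5 27.8 0.0
      vertex 14.0 14.0 10.0
    endloop
  endfacet
  facet normal -0.0830 0.5946 0.7998
    outer loop
      vertex 16.5 27.8 0.0
      vertex 7.9 26.6 0.0
      vertex 14.0 14.0 10.0
    endloop
  endfacet
  facet normal -0.4180 0.4319 0.7992
    outer loop
      vertex 7.9 26.6 0.0
      vertex 1.7 20.6 0.0
      vertex 14.0 14.0 10.0
    endloop
  endfacet
  facet normal -0.5903 0.1111 0.7995
    outer loop
      vertex 1.7 20.6 0.0
      vertex 0.1 12.1 0.0
      vertex 14.0 14.0 10.0
    endloop
  endfacet
  facet normal -0.5395 -0.2628 0.7999
    outer loop
      vertex 0.1 12.1 0.0
      vertex 3.9 4.3 0.0
      vertex 14.0 14.0 10.0
    endloop
  endfacet
  facet normal -0.2849 -0.5281 0.8000
    outer loop
      vertex 3.9 4.3 0.0
      vertex 11.5 0.2 0.0
      vertex 14.0 14.0 10.0
    endloop
  endfacet
  facet normal 0.0830 -0.5946 0.7998
    outer loop
      vertex 11.5 0.2 0.0
      vertex 20.1 1.4 0.0
      vertex 14.0 14.0 10.0
    endloop
  endfacet
  facet normal 0.4180 -0.4319 0.7992
    outer loop
      vertex 20.1 1.4 0.0
      vertex 26.3 7.4 0.0
      vertex 14.0 14.0 10.0
    endloop
  endfacet
  facet normal 0.5903 -0.1111 0.7995
    outer loop
      vertex 26.3 7.4 0.0
      vertex 27.9 15.9 0.0
      vertex 14.0 14.0 10.0
    endloop
  endfacet
endsolid part

The G0 Z moves step by Δz≈2.5 mm. The G1 loops shrink linearly with z, so the solid tapers from its base footprint up to z≈10. Closing with a flat bottom cap and the tapered top and triangulating gives 18 facets — a regular 10-sided pyramid, base circumscribed radius ≈ 14 mm, apex at z ≈ 10 mm.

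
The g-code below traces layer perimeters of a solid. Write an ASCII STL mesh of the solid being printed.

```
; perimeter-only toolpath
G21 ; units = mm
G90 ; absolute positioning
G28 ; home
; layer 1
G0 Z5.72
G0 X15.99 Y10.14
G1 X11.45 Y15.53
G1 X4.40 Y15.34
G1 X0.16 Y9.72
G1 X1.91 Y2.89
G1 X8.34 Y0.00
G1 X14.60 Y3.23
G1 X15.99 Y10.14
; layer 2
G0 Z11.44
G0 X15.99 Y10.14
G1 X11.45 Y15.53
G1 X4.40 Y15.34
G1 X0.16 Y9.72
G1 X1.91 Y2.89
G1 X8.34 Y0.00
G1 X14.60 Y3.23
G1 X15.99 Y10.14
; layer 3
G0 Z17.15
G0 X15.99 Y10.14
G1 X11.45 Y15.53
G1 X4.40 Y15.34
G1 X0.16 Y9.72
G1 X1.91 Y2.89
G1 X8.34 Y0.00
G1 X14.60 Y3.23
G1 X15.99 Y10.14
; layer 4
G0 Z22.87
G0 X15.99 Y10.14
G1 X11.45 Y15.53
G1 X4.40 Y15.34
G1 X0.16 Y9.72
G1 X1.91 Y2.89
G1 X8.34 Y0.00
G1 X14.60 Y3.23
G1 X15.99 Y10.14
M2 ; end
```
solid part
  facet normal 0.0000 0.0000 -1.0000
    outer loop
      vertex 4.40 15.34 0.00
      vertex 11.45 15.53 0.00
      vertex 15.99 10.14 0.00
    endloop
  endfacet
  facet normal 0.0000 0.0000 -1.0000
    outer loop
      vertex 0.16 9.72 0.00
      vertex 4.40 15.34 0.00
      vertex 15.99 10.14 0.00
    endloop
  endfacet
  facet normal 0.0000 0.0000 -1.0000
    outer loop
      vertex 1.91 2.89 0.00
      vertex 0.16 9.72 0.00
      vertex 15.99 10.14 0.00
    endloop
  endfacet
  facet normal 0.0000 0.0000 -1.0000
    outer loop
      vertex 8.34 0.00 0.00
      vertex 1.91 2.89 0.00
      vertex 15.99 10.14 0.00
    endloop
  endfacet
  facet normal 0.0000 0.0000 -1.0000
    outer loop
      vertex 14.60 3.23 0.00
      vertex 8.34 0.00 0.00
      vertex 15.99 10.14 0.00
    endloop
  endfacet
  facet normal 0.0000 0.0000 1.0000
    outer loop
      vertex 15.99 10.14 22.87
      vertex 11.45 15.53 22.87
      vertex 4.40 15.34 22.87
    endloop
  endfacet
  facet normal 0.0000 0.0000 1.0000
    outer loop
      vertex 15.99 10.14 22.87
      vertex 4.40 15.34 22.87
      vertex 0.16 9.72 22.87
    endloop
  endfacet
  facet normal 0.0000 0.0000 1.0000
    outer loop
      vertex 15.99 10.14 22.87
      vertex 0.16 9.72 22.87
      vertex 1.91 2.89 22.87
    endloop
  endfacet
  facet normal 0.0000 0.0000 1.0000
    outer loop
      vertex 15.99 10.14 22.87
      vertex 1.91 2.89 22.87
      vertex 8.34 0.00 22.87
    endloop
  endfacet
  facet normal 0.0000 0.0000 1.0000
    outer loop
      vertex 15.99 10.14 22.87
      vertex 8.34 0.00 22.87
      vertex 14.60 3.23 22.87
    endloop
  endfacet
  facet normal 0.7648 0.6442 0.0000
    outer loop
      vertex 15.99 10.14 0.00
      vertex 11.45 15.53 0.00
      vertex 11.45 15.53 22.87
    endloop
  endfacet
  facet normal 0.7648 0.6442 0.0000
    outer loop
      vertex 15.99 10.14 0.00
      vertex 11.45 15.53 22.87
      vertex 15.99 10.14 22.87
    endloop
  endfacet
  facet normal -0.0269 0.9996 0.0000
    outer loop
      vertex 11.45 15.53 0.00
      vertex 4.40 15.34 0.00
      vertex 4.40 15.34 22.87
    endloop
  endfacet
  facet normal -0.0269 0.9996 0.0000
    outer loop
      vertex 11.45 15.53 0.00
      vertex 4.40 15.34 22.87
      vertex 11.45 15.53 22.87
    endloop
  endfacet
  facet normal -0.7983 0.6023 0.0000
    outer loop
      vertex 4.40 15.34 0.00
      vertex 0.16 9.72 0.00
      vertex 0.16 9.72 22.87
    endloop
  endfacet
  facet normal -0.7983 0.6023 0.0000
    outer loop
      vertex 4.40 15.34 0.00
      vertex 0.16 9.72 22.87
      vertex 4.40 15.34 22.87
    endloop
  endfacet
  facet normal -0.9687 -0.2482 0.0000
    outer loop
      vertex 0.16 9.72 0.00
      vertex 1.91 2.89 0.00
      vertex 1.91 2.89 22.87
    endloop
  endfacet
  facet normal -0.9687 -0.2482 0.0000
    outer loop
      vertex 0.16 9.72 0.00
      vertex 1.91 2.89 22.87
      vertex 0.16 9.72 22.87
    endloop
  endfacet
  facet normal -0.4100 -0.9121 0.0000
    outer loop
      vertex 1.91 2.89 0.00
      vertex 8.34 0.00 0.00
      vertex 8.34 0.00 22.87
    endloop
  endfacet
  facet normal -0.4100 -0.9121 0.0000
    outer loop
      vertex 1.91 2.89 0.00
      vertex 8.34 0.00 22.87
      vertex 1.91 2.89 22.87
    endloop
  endfacet
  facet normal 0.4585 -0.8887 0.0000
    outer loop
      vertex 8.34 0.00 0.00
      vertex 14.60 3.23 0.00
      vertex 14.60 3.23 22.87
    endloop
  endfacet
  facet normal 0.4585 -0.8887 0.0000
    outer loop
      vertex 8.34 0.00 0.00
      vertex 14.60 3.23 22.87
      vertex 8.34 0.00 22.87
    endloop
  endfacet
  facet normal 0.9804 -0.1972 0.0000
    outer loop
      vertex 14.60 3.23 0.00
      vertex 15.99 10.14 0.00
      vertex 15.99 10.14 22.87
    endloop
  endfacet
  facet normal 0.9804 -0.1972 0.0000
    outer loop
      vertex 14.60 3.23 0.00
      vertex 15.99 10.14 22.87
      vertex 14.60 3.23 22.87
    endloop
  endfacet
endsolid part

The G0 Z moves step by Δz≈5.72 mm. Every layer's G1 loop is the same polygon, so the solid is a straight extrusion of it from z=0 to z≈22.9. Closing with flat bottom and top caps and triangulating gives 24 facets — a regular 7-sided prism (a cylinder approximated with 7 flat sides), circumscribed radius ≈ 8.12 mm, height ≈ 22.9 mm.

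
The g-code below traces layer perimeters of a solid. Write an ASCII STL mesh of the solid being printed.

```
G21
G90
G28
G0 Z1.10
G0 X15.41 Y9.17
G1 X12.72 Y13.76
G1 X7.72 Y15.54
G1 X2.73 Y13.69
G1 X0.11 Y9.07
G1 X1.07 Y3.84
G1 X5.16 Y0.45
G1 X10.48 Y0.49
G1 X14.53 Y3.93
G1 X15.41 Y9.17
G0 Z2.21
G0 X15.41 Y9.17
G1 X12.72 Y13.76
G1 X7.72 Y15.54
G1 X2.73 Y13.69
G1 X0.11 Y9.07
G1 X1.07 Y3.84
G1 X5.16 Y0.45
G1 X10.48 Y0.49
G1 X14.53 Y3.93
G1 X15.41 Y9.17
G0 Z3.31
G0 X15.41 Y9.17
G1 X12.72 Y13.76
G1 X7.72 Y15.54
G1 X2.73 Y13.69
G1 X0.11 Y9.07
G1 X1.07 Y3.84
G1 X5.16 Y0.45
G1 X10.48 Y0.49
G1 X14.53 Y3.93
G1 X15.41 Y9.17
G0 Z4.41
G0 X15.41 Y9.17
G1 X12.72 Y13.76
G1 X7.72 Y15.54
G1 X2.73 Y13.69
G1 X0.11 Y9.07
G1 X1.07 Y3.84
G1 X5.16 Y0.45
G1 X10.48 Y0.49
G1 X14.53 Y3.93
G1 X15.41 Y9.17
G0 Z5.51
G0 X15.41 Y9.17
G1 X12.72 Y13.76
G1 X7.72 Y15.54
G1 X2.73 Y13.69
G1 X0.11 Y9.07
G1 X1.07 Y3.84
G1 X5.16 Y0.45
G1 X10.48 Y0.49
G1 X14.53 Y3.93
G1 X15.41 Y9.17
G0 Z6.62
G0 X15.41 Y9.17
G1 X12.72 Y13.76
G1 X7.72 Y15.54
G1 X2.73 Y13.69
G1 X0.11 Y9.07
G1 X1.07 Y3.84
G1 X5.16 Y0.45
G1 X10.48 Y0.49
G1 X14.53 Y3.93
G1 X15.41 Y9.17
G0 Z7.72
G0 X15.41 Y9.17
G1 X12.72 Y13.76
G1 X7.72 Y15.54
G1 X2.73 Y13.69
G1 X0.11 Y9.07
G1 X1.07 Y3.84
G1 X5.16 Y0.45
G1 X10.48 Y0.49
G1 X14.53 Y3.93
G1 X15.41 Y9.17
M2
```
solid part
  facet normal 0.0000 0.0000 -1.0000
    outer loop
      vertex 7.72 15.54 0.00
      vertex 12.72 13.76 0.00
      vertex 15.41 9.17 0.00
    endloop
  endfacet
  facet normal 0.0000 0.0000 -1.0000
    outer loop
      vertex 2.73 13.69 0.00
      vertex 7.72 15.54 0.00
      vertex 15.41 9.17 0.00
    endloop
  endfacet
  facet normal 0.0000 0.0000 -1.0000
    outer loop
      vertex 0.11 9.07 0.00
      vertex 2.73 13.69 0.00
      vertex 15.41 9.17 0.00
    endloop
  endfacet
  facet normal 0.0000 0.0000 -1.0000
    outer loop
      vertex 1.07 3.84 0.00
      vertex 0.11 9.07 0.00
      vertex 15.41 9.17 0.00
    endloop
  endfacet
  facet normal 0.0000 0.0000 -1.0000
    outer loop
      vertex 5.16 0.45 0.00
      vertex 1.07 3.84 0.00
      vertex 15.41 9.17 0.00
    endloop
  endfacet
  facet normal 0.0000 0.0000 -1.0000
    outer loop
      vertex 10.48 0.49 0.00
      vertex 5.16 0.45 0.00
      vertex 15.41 9.17 0.00
    endloop
  endfacet
  facet normal 0.0000 0.0000 -1.0000
    outer loop
      vertex 14.53 3.93 0.00
      vertex 10.48 0.49 0.00
      vertex 15.41 9.17 0.00
    endloop
  endfacet
  facet normal 0.0000 0.0000 1.0000
    outer loop
      vertex 15.41 9.17 7.72
      vertex 12.72 13.76 7.72
      vertex 7.72 15.54 7.72
    endloop
  endfacet
  facet normal 0.0000 0.0000 1.0000
    outer loop
      vertex 15.41 9.17 7.72
      vertex 7.72 15.54 7.72
      vertex 2.73 13.69 7.72
    endloop
  endfacet
  facet normal 0.0000 0.0000 1.0000
    outer loop
      vertex 15.41 9.17 7.72
      vertex 2.73 13.69 7.72
      vertex 0.11 9.07 7.72
    endloop
  endfacet
  facet normal 0.0000 0.0000 1.0000
    outer loop
      vertex 15.41 9.17 7.72
      vertex 0.11 9.07 7.72
      vertex 1.07 3.84 7.72
    endloop
  endfacet
  facet normal 0.0000 0.0000 1.0000
    outer loop
      vertex 15.41 9.17 7.72
      vertex 1.07 3.84 7.72
      vertex 5.16 0.45 7.72
    endloop
  endfacet
  facet normal 0.0000 0.0000 1.0000
    outer loop
      vertex 15.41 9.17 7.72
      vertex 5.16 0.45 7.72
      vertex 10.48 0.49 7.72
    endloop
  endfacet
  facet normal 0.0000 0.0000 1.0000
    outer loop
      vertex 15.41 9.17 7.72
      vertex 10.48 0.49 7.72
      vertex 14.53 3.93 7.72
    endloop
  endfacet
  facet normal 0.8628 0.5056 0.0000
    outer loop
      vertex 15.41 9.17 0.00
      vertex 12.72 13.76 0.00
      vertex 12.72 13.76 7.72
    endloop
  endfacet
  facet normal 0.8628 0.5056 0.0000
    outer loop
      vertex 15.41 9.17 0.00
      vertex 12.72 13.76 7.72
      vertex 15.41 9.17 7.72
    endloop
  endfacet
  facet normal 0.3354 0.9421 0.0000
    outer loop
      vertex 12.72 13.76 0.00
      vertex 7.72 15.54 0.00
      vertex 7.72 15.54 7.72
    endloop
  endfacet
  facet normal 0.3354 0.9421 0.0000
    outer loop
      vertex 12.72 13.76 0.00
      vertex 7.72 15.54 7.72
      vertex 12.72 13.76 7.72
    endloop
  endfacet
  facet normal -0.3476 0.9376 0.0000
    outer loop
      vertex 7.72 15.54 0.00
      vertex 2.73 13.69 0.00
      vertex 2.73 13.69 7.72
    endloop
  endfacet
  facet normal -0.3476 0.9376 0.0000
    outer loop
      vertex 7.72 15.54 0.00
      vertex 2.73 13.69 7.72
      vertex 7.72 15.54 7.72
    endloop
  endfacet
  facet normal -0.8699 0.4933 0.0000
    outer loop
      vertex 2.73 13.69 0.00
      vertex 0.11 9.07 0.00
      vertex 0.11 9.07 7.72
    endloop
  endfacet
  facet normal -0.8699 0.4933 0.0000
    outer loop
      vertex 2.73 13.69 0.00
      vertex 0.11 9.07 7.72
      vertex 2.73 13.69 7.72
    endloop
  endfacet
  facet normal -0.9836 -0.1805 0.0000
    outer loop
      vertex 0.11 9.07 0.00
      vertex 1.07 3.84 0.00
      vertex 1.07 3.84 7.72
    endloop
  endfacet
  facet normal -0.9836 -0.1805 0.0000
    outer loop
      vertex 0.11 9.07 0.00
      vertex 1.07 3.84 7.72
      vertex 0.11 9.07 7.72
    endloop
  endfacet
  facet normal -0.6381 -0.7699 0.0000
    outer loop
      vertex 1.07 3.84 0.00
      vertex 5.16 0.45 0.00
      vertex 5.16 0.45 7.72
    endloop
  endfacet
  facet normal -0.6381 -0.7699 0.0000
    outer loop
      vertex 1.07 3.84 0.00
      vertex 5.16 0.45 7.72
      vertex 1.07 3.84 7.72
    endloop
  endfacet
  facet normal 0.0075 -1.0000 0.0000
    outer loop
      vertex 5.16 0.45 0.00
      vertex 10.48 0.49 0.00
      vertex 10.48 0.49 7.72
    endloop
  endfacet
  facet normal 0.0075 -1.0000 0.0000
    outer loop
      vertex 5.16 0.45 0.00
      vertex 10.48 0.49 7.72
      vertex 5.16 0.45 7.72
    endloop
  endfacet
  facet normal 0.6474 -0.7622 0.0000
    outer loop
      vertex 10.48 0.49 0.00
      vertex 14.53 3.93 0.00
      vertex 14.53 3.93 7.72
    endloop
  endfacet
  facet normal 0.6474 -0.7622 0.0000
    outer loop
      vertex 10.48 0.49 0.00
      vertex 14.53 3.93 7.72
      vertex 10.48 0.49 7.72
    endloop
  endfacet
  facet normal 0.9862 -0.1656 0.0000
    outer loop
      vertex 14.53 3.93 0.00
      vertex 15.41 9.17 0.00
      vertex 15.41 9.17 7.72
    endloop
  endfacet
  facet normal 0.9862 -0.1656 0.0000
    outer loop
      vertex 14.53 3.93 0.00
      vertex 15.41 9.17 7.72
      vertex 14.53 3.93 7.72
    endloop
  endfacet
endsolid part

The G0 Z moves step by Δz≈1.10 mm. Every layer's G1 loop is the same polygon, so the solid is a straight extrusion of it from z=0 to z≈7.72. Closing with flat bottom and top caps and triangulating gives 32 facets — a regular 9-sided prism (a cylinder approximated with 9 flat sides), circumscribed radius ≈ 7.77 mm, height ≈ 7.72 mm.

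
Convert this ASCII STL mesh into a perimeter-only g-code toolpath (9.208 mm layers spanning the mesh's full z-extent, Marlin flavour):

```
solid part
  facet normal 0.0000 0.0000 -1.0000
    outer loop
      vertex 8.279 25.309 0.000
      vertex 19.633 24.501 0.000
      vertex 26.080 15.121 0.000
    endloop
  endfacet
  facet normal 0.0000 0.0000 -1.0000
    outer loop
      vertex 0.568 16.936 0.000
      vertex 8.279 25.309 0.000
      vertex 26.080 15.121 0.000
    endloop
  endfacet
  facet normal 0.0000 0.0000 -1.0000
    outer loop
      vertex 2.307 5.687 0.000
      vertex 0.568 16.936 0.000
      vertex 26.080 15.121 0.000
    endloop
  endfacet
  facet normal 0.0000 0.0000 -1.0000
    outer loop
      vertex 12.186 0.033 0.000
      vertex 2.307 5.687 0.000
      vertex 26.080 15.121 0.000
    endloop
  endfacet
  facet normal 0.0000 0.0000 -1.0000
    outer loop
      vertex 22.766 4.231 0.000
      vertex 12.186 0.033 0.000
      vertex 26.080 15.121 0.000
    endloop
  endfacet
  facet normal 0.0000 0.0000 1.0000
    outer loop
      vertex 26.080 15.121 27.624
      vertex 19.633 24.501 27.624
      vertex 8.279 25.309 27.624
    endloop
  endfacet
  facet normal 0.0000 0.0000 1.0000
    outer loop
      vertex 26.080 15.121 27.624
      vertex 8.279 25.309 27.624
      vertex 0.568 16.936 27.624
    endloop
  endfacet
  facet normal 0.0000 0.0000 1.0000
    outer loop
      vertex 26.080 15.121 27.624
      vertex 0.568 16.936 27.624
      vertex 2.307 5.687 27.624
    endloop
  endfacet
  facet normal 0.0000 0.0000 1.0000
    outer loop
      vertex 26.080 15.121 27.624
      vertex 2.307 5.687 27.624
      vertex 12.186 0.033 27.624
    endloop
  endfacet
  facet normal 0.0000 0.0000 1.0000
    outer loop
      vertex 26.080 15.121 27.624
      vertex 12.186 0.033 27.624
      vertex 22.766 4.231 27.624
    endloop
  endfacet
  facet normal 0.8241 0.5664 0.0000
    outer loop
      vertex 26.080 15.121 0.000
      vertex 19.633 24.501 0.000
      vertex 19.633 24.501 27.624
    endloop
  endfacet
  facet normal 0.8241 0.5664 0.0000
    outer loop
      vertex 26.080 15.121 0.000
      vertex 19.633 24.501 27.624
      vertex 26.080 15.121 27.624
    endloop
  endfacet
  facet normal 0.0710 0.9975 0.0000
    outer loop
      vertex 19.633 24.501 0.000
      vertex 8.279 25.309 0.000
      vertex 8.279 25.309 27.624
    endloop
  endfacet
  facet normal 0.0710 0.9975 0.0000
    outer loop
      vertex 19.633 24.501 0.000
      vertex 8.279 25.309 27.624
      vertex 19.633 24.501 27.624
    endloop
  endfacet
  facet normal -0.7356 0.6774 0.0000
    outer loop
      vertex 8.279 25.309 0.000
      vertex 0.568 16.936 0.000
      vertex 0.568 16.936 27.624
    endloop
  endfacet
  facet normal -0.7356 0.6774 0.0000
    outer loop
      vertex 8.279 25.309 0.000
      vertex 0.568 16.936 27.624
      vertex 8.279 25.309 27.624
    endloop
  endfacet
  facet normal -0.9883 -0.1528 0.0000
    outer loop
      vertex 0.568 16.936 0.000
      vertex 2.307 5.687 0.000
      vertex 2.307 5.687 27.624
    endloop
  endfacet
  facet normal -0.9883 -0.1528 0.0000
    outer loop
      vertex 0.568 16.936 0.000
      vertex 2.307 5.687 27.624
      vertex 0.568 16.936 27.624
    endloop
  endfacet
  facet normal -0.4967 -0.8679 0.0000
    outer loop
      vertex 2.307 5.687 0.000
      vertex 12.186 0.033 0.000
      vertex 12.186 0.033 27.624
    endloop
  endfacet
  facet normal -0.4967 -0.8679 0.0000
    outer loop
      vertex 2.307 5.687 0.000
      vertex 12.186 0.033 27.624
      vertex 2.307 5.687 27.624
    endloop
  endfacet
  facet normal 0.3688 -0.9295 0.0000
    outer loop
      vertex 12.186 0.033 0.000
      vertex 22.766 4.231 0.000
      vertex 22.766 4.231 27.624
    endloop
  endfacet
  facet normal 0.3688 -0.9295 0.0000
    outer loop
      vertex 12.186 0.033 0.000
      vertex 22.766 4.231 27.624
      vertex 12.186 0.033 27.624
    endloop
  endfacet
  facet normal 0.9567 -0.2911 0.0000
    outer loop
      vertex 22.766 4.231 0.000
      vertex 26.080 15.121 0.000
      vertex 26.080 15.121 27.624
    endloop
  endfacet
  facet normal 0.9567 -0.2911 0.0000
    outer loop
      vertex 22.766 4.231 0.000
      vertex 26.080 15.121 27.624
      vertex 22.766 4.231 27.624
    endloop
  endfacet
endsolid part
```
; perimeter-only toolpath
G21 ; units = mm
G90 ; absolute positioning
G28 ; home
; layer 1
G0 Z9.208
G0 X26.080 Y15.121
G1 X19.633 Y24.501
G1 X8.279 Y25.309
G1 X0.568 Y16.936
G1 X2.307 Y5.687
G1 X12.186 Y0.033
G1 X22.766 Y4.231
G1 X26.080 Y15.121
; layer 2
G0 Z18.416
G0 X26.080 Y15.121
G1 X19.633 Y24.501
G1 X8.279 Y25.309
G1 X0.568 Y16.936
G1 X2.307 Y5.687
G1 X12.186 Y0.033
G1 X22.766 Y4.231
G1 X26.080 Y15.121
; layer 3
G0 Z27.624
G0 X26.080 Y15.121
G1 X19.633 Y24.501
G1 X8.279 Y25.309
G1 X0.568 Y16.936
G1 X2.307 Y5.687
G1 X12.186 Y0.033
G1 X22.766 Y4.231
G1 X26.080 Y15.121
M2 ; end

The solid is a regular 7-sided prism (a cylinder approximated with 7 flat sides), circumscribed radius ≈ 13.1 mm, height ≈ 27.6 mm. Slicing at Δz = 9.208 mm — 3 equal slices spanning the solid's height, so layer i sits at z = i·h/3 — gives 3 non-empty perimeters. Each is a 7-segment closed polygon; G0 lifts to the layer z and rapids to the start vertex, then G1 traces the edges.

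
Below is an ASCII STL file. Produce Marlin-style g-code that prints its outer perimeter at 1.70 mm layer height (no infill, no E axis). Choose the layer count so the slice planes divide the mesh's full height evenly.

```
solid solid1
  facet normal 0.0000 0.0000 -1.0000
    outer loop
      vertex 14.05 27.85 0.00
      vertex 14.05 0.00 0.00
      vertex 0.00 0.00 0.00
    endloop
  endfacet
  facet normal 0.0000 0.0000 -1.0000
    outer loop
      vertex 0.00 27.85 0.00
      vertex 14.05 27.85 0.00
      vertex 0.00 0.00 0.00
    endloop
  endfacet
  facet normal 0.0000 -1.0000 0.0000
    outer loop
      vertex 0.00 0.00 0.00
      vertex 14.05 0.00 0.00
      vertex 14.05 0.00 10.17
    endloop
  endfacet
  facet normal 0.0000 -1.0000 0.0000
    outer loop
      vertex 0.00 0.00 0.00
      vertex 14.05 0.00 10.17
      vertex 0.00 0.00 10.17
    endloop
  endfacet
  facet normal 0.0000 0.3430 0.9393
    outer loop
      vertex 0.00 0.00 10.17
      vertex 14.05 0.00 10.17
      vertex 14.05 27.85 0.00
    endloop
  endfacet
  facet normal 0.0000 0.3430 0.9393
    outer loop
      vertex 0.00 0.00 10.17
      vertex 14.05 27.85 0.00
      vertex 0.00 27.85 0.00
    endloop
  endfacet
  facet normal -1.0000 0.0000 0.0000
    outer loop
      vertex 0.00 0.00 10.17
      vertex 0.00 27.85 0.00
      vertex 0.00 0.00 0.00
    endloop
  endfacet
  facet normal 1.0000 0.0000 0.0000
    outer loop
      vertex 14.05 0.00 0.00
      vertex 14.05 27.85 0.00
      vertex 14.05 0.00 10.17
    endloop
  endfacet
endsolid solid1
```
; perimeter-only toolpath
G21 ; units = mm
G90 ; absolute positioning
G28 ; home
; layer 1
G0 Z1.70
G0 X0.00 Y0.00
G1 X14.05 Y0.00
G1 X14.05 Y23.21
G1 X0.00 Y23.21
G1 X0.00 Y0.00
; layer 2
G0 Z3.39
G0 X0.00 Y0.00
G1 X14.05 Y0.00
G1 X14.05 Y18.57
G1 X0.00 Y18.57
G1 X0.00 Y0.00
; layer 3
G0 Z5.08
G0 X0.00 Y0.00
G1 X14.05 Y0.00
G1 X14.05 Y13.93
G1 X0.00 Y13.93
G1 X0.00 Y0.00
; layer 4
G0 Z6.78
G0 X0.00 Y0.00
G1 X14.05 Y0.00
G1 X14.05 Y9.28
G1 X0.00 Y9.28
G1 X0.00 Y0.00
; layer 5
G0 Z8.47
G0 X0.00 Y0.00
G1 X14.05 Y0.00
G1 X14.05 Y4.64
G1 X0.00 Y4.64
G1 X0.00 Y0.00
M2 ; end

The solid is a wedge (ramp): 14.1 × 27.9 mm base, rising to 10.2 mm along the y=0 edge and sloping linearly to z=0 at y=27.9. Slicing at Δz = 1.70 mm — 6 equal slices spanning the solid's height, so layer i sits at z = i·h/6 — gives 5 non-empty perimeters. Each is a 4-segment closed polygon; G0 lifts to the layer z and rapids to the start vertex, then G1 traces the edges. The cross-section shrinks linearly with z (the slice at the apex is degenerate and omitted).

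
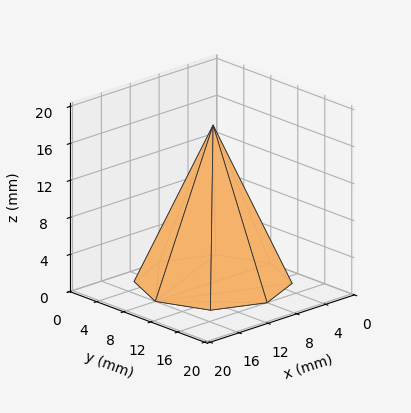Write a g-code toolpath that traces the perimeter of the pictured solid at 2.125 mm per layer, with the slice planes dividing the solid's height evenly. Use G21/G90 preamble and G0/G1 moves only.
Reading the render: the shape is a regular 8-sided pyramid, base circumscribed radius ≈ 8 mm, apex at z ≈ 17 mm (dimensions read to the nearest mm from the axis ticks). For the g-code, the solid's height is divided into equal slices at the stated Δz and each level perimeter traced with G1 moves after a G0 lift.

; perimeter-only toolpath
G21 ; units = mm
G90 ; absolute positioning
G28 ; home
; layer 1
G0 Z2.125
G0 X15.000 Y8.000
G1 X12.950 Y12.950
G1 X8.000 Y15.000
G1 X3.050 Y12.950
G1 X1.000 Y8.000
G1 X3.050 Y3.050
G1 X8.000 Y1.000
G1 X12.950 Y3.050
G1 X15.000 Y8.000
; layer 2
G0 Z4.250
G0 X14.000 Y8.000
G1 X12.243 Y12.243
G1 X8.000 Y14.000
G1 X3.757 Y12.243
G1 X2.000 Y8.000
G1 X3.757 Y3.757
G1 X8.000 Y2.000
G1 X12.243 Y3.757
G1 X14.000 Y8.000
; layer 3
G0 Z6.375
G0 X13.000 Y8.000
G1 X11.536 Y11.536
G1 X8.000 Y13.000
G1 X4.464 Y11.536
G1 X3.000 Y8.000
G1 X4.464 Y4.464
G1 X8.000 Y3.000
G1 X11.536 Y4.464
G1 X13.000 Y8.000
; layer 4
G0 Z8.500
G0 X12.000 Y8.000
G1 X10.829 Y10.829
G1 X8.000 Y12.000
G1 X5.171 Y10.829
G1 X4.000 Y8.000
G1 X5.171 Y5.171
G1 X8.000 Y4.000
G1 X10.829 Y5.171
G1 X12.000 Y8.000
; layer 5
G0 Z10.625
G0 X11.000 Y8.000
G1 X10.121 Y10.121
G1 X8.000 Y11.000
G1 X5.879 Y10.121
G1 X5.000 Y8.000
G1 X5.879 Y5.879
G1 X8.000 Y5.000
G1 X10.121 Y5.879
G1 X11.000 Y8.000
; layer 6
G0 Z12.750
G0 X10.000 Y8.000
G1 X9.414 Y9.414
G1 X8.000 Y10.000
G1 X6.586 Y9.414
G1 X6.000 Y8.000
G1 X6.586 Y6.586
G1 X8.000 Y6.000
G1 X9.414 Y6.586
G1 X10.000 Y8.000
; layer 7
G0 Z14.875
G0 X9.000 Y8.000
G1 X8.707 Y8.707
G1 X8.000 Y9.000
G1 X7.293 Y8.707
G1 X7.000 Y8.000
G1 X7.293 Y7.293
G1 X8.000 Y7.000
G1 X8.707 Y7.293
G1 X9.000 Y8.000
M2 ; end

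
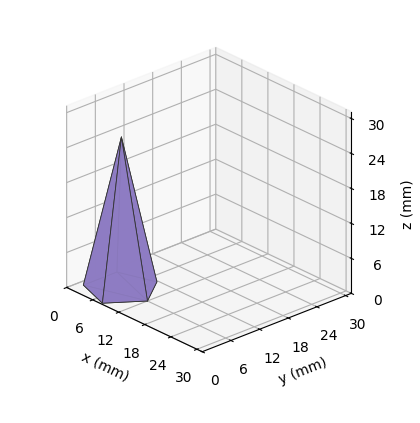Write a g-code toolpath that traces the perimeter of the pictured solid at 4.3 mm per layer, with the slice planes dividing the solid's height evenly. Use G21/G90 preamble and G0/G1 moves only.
Reading the render: the shape is a regular 5-sided pyramid, base circumscribed radius ≈ 6 mm, apex at z ≈ 26 mm (dimensions read to the nearest mm from the axis ticks). For the g-code, the solid's height is divided into equal slices at the stated Δz and each level perimeter traced with G1 moves after a G0 lift.

; perimeter-only toolpath
G21 ; units = mm
G90 ; absolute positioning
G28 ; home
; layer 1
G0 Z4.3
G0 X11.0 Y6.0
G1 X7.6 Y10.8
G1 X1.9 Y8.9
G1 X1.9 Y3.1
G1 X7.6 Y1.2
G1 X11.0 Y6.0
; layer 2
G0 Z8.7
G0 X10.0 Y6.0
G1 X7.3 Y9.8
G1 X2.7 Y8.3
G1 X2.7 Y3.7
G1 X7.3 Y2.2
G1 X10.0 Y6.0
; layer 3
G0 Z13.0
G0 X9.0 Y6.0
G1 X7.0 Y8.8
G1 X3.5 Y7.8
G1 X3.5 Y4.2
G1 X7.0 Y3.1
G1 X9.0 Y6.0
; layer 4
G0 Z17.3
G0 X8.0 Y6.0
G1 X6.6 Y7.9
G1 X4.4 Y7.2
G1 X4.4 Y4.8
G1 X6.6 Y4.1
G1 X8.0 Y6.0
; layer 5
G0 Z21.7
G0 X7.0 Y6.0
G1 X6.3 Y7.0
G1 X5.2 Y6.6
G1 X5.2 Y5.4
G1 X6.3 Y5.0
G1 X7.0 Y6.0
M2 ; end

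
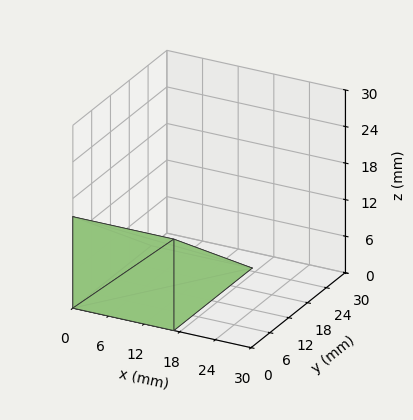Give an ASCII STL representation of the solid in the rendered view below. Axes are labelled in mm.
Reading the render: the shape is a wedge (ramp): 17 × 25 mm base, rising to 15 mm along the y=0 edge and sloping linearly to z=0 at y=25 (dimensions read to the nearest mm from the axis ticks). For the STL, each face is triangulated and given an outward normal.

solid part
  facet normal 0.0000 0.0000 -1.0000
    outer loop
      vertex 17.0 25.0 0.0
      vertex 17.0 0.0 0.0
      vertex 0.0 0.0 0.0
    endloop
  endfacet
  facet normal 0.0000 0.0000 -1.0000
    outer loop
      vertex 0.0 25.0 0.0
      vertex 17.0 25.0 0.0
      vertex 0.0 0.0 0.0
    endloop
  endfacet
  facet normal 0.0000 -1.0000 0.0000
    outer loop
      vertex 0.0 0.0 0.0
      vertex 17.0 0.0 0.0
      vertex 17.0 0.0 15.0
    endloop
  endfacet
  facet normal 0.0000 -1.0000 0.0000
    outer loop
      vertex 0.0 0.0 0.0
      vertex 17.0 0.0 15.0
      vertex 0.0 0.0 15.0
    endloop
  endfacet
  facet normal 0.0000 0.5145 0.8575
    outer loop
      vertex 0.0 0.0 15.0
      vertex 17.0 0.0 15.0
      vertex 17.0 25.0 0.0
    endloop
  endfacet
  facet normal 0.0000 0.5145 0.8575
    outer loop
      vertex 0.0 0.0 15.0
      vertex 17.0 25.0 0.0
      vertex 0.0 25.0 0.0
    endloop
  endfacet
  facet normal -1.0000 0.0000 0.0000
    outer loop
      vertex 0.0 0.0 15.0
      vertex 0.0 25.0 0.0
      vertex 0.0 0.0 0.0
    endloop
  endfacet
  facet normal 1.0000 0.0000 0.0000
    outer loop
      vertex 17.0 0.0 0.0
      vertex 17.0 25.0 0.0
      vertex 17.0 0.0 15.0
    endloop
  endfacet
endsolid part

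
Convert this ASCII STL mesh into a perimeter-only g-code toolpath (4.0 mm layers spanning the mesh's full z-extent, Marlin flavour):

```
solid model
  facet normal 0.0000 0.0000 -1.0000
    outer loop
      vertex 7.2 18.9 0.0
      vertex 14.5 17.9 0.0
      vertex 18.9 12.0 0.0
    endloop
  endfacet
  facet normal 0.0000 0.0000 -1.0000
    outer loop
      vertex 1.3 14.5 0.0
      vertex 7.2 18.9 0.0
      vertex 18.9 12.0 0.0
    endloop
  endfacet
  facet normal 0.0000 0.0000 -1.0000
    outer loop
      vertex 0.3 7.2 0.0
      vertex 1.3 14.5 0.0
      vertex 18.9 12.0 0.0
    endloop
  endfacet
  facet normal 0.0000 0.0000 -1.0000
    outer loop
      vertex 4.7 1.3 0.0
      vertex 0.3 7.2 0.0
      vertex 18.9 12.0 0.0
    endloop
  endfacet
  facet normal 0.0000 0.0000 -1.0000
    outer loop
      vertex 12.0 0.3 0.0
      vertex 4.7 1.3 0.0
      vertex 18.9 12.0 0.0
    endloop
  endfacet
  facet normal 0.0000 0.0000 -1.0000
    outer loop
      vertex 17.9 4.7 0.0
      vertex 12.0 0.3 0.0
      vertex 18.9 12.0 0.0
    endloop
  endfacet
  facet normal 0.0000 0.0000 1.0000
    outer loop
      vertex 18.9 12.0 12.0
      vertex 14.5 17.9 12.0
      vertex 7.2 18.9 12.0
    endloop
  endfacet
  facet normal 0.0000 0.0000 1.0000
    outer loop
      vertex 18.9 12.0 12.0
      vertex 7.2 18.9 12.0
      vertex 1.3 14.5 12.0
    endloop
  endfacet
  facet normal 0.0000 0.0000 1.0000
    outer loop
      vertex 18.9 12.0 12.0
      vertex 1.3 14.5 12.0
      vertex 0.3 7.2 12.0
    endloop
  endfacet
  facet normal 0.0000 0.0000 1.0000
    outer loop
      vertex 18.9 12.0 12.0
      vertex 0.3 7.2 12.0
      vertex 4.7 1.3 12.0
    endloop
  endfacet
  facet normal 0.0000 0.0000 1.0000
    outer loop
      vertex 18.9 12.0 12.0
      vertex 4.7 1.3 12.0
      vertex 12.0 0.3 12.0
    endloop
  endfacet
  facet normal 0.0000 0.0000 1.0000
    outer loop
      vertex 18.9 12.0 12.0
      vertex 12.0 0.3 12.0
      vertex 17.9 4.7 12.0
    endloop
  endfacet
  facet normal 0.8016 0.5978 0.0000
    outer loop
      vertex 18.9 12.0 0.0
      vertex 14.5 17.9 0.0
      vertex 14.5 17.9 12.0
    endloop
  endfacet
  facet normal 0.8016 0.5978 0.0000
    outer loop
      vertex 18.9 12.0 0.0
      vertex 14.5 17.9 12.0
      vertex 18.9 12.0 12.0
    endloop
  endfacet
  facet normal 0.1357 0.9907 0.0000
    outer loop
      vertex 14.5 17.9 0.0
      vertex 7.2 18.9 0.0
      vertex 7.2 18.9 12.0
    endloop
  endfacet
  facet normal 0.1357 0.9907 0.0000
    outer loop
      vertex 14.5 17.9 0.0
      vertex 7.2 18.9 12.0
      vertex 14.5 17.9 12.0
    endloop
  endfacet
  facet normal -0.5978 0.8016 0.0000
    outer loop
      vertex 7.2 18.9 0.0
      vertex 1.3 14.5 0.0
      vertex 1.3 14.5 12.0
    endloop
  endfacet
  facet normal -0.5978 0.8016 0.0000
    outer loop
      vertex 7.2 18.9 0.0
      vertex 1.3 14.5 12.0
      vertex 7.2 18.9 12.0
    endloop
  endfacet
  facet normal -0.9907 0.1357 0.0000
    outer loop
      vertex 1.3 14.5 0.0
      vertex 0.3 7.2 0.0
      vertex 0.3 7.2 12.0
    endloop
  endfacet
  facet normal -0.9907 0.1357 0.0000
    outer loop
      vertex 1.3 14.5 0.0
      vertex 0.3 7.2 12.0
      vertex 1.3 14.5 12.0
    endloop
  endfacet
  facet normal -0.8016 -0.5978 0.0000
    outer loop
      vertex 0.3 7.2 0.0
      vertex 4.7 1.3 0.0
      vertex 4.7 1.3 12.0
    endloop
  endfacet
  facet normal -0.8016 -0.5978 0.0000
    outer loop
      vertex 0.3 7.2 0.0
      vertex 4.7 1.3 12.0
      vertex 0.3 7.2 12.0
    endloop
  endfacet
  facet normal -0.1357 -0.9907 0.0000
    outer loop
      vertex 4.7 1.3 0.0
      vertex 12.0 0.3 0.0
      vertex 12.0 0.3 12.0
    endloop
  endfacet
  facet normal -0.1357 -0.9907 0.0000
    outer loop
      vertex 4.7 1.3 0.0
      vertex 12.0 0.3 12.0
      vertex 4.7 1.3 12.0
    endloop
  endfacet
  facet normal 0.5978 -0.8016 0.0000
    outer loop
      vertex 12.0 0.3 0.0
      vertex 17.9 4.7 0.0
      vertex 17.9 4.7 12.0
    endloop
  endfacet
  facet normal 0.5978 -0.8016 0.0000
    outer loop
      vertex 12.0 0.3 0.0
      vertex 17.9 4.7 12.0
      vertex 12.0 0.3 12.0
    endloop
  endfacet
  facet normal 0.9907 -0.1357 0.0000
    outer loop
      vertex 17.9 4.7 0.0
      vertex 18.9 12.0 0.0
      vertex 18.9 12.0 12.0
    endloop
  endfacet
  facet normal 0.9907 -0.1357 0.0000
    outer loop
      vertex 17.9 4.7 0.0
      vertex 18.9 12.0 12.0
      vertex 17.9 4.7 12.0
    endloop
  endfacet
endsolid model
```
; perimeter-only toolpath
G21 ; units = mm
G90 ; absolute positioning
G28 ; home
; layer 1
G0 Z4.0
G0 X18.9 Y12.0
G1 X14.5 Y17.9
G1 X7.2 Y18.9
G1 X1.3 Y14.5
G1 X0.3 Y7.2
G1 X4.7 Y1.3
G1 X12.0 Y0.3
G1 X17.9 Y4.7
G1 X18.9 Y12.0
; layer 2
G0 Z8.0
G0 X18.9 Y12.0
G1 X14.5 Y17.9
G1 X7.2 Y18.9
G1 X1.3 Y14.5
G1 X0.3 Y7.2
G1 X4.7 Y1.3
G1 X12.0 Y0.3
G1 X17.9 Y4.7
G1 X18.9 Y12.0
; layer 3
G0 Z12.0
G0 X18.9 Y12.0
G1 X14.5 Y17.9
G1 X7.2 Y18.9
G1 X1.3 Y14.5
G1 X0.3 Y7.2
G1 X4.7 Y1.3
G1 X12.0 Y0.3
G1 X17.9 Y4.7
G1 X18.9 Y12.0
M2 ; end

The solid is a regular 8-sided prism (a cylinder approximated with 8 flat sides), circumscribed radius ≈ 9.6 mm, height ≈ 12 mm. Slicing at Δz = 4.0 mm — 3 equal slices spanning the solid's height, so layer i sits at z = i·h/3 — gives 3 non-empty perimeters. Each is a 8-segment closed polygon; G0 lifts to the layer z and rapids to the start vertex, then G1 traces the edges.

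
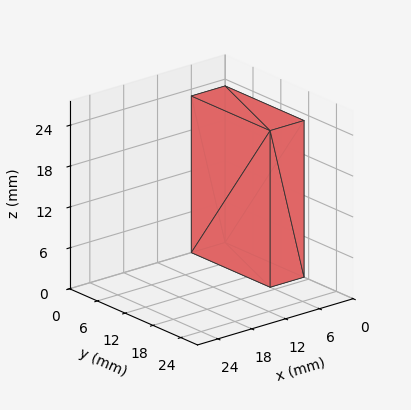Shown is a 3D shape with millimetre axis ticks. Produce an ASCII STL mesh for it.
Reading the render: the shape is a rectangular box, roughly 6 × 17 mm footprint and 23 mm tall (dimensions read to the nearest mm from the axis ticks). For the STL, each face is triangulated and given an outward normal.

solid part
  facet normal 0.0000 0.0000 -1.0000
    outer loop
      vertex 6.0 17.0 0.0
      vertex 6.0 0.0 0.0
      vertex 0.0 0.0 0.0
    endloop
  endfacet
  facet normal 0.0000 0.0000 -1.0000
    outer loop
      vertex 0.0 17.0 0.0
      vertex 6.0 17.0 0.0
      vertex 0.0 0.0 0.0
    endloop
  endfacet
  facet normal 0.0000 0.0000 1.0000
    outer loop
      vertex 0.0 0.0 23.0
      vertex 6.0 0.0 23.0
      vertex 6.0 17.0 23.0
    endloop
  endfacet
  facet normal 0.0000 0.0000 1.0000
    outer loop
      vertex 0.0 0.0 23.0
      vertex 6.0 17.0 23.0
      vertex 0.0 17.0 23.0
    endloop
  endfacet
  facet normal 0.0000 -1.0000 0.0000
    outer loop
      vertex 0.0 0.0 0.0
      vertex 6.0 0.0 0.0
      vertex 6.0 0.0 23.0
    endloop
  endfacet
  facet normal 0.0000 -1.0000 0.0000
    outer loop
      vertex 0.0 0.0 0.0
      vertex 6.0 0.0 23.0
      vertex 0.0 0.0 23.0
    endloop
  endfacet
  facet normal 0.0000 1.0000 0.0000
    outer loop
      vertex 6.0 17.0 23.0
      vertex 6.0 17.0 0.0
      vertex 0.0 17.0 0.0
    endloop
  endfacet
  facet normal 0.0000 1.0000 0.0000
    outer loop
      vertex 0.0 17.0 23.0
      vertex 6.0 17.0 23.0
      vertex 0.0 17.0 0.0
    endloop
  endfacet
  facet normal -1.0000 0.0000 0.0000
    outer loop
      vertex 0.0 17.0 23.0
      vertex 0.0 17.0 0.0
      vertex 0.0 0.0 0.0
    endloop
  endfacet
  facet normal -1.0000 0.0000 0.0000
    outer loop
      vertex 0.0 0.0 23.0
      vertex 0.0 17.0 23.0
      vertex 0.0 0.0 0.0
    endloop
  endfacet
  facet normal 1.0000 0.0000 0.0000
    outer loop
      vertex 6.0 0.0 0.0
      vertex 6.0 17.0 0.0
      vertex 6.0 17.0 23.0
    endloop
  endfacet
  facet normal 1.0000 0.0000 0.0000
    outer loop
      vertex 6.0 0.0 0.0
      vertex 6.0 17.0 23.0
      vertex 6.0 0.0 23.0
    endloop
  endfacet
endsolid part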